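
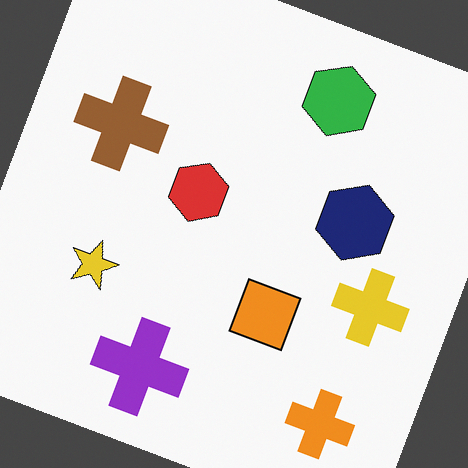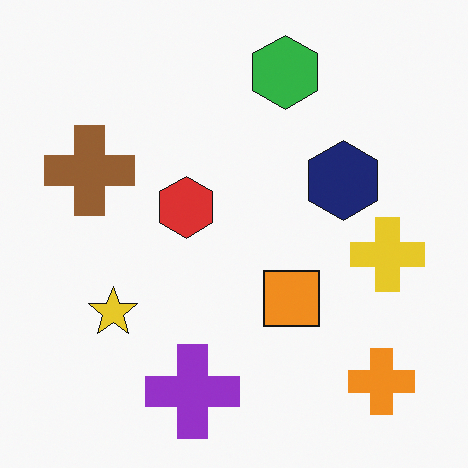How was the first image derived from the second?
It was rotated clockwise by a clearly visible amount.

Every shape is tilted by the same angle and the image corners show triangular fill wedges — a whole-image rotation by a non-right angle.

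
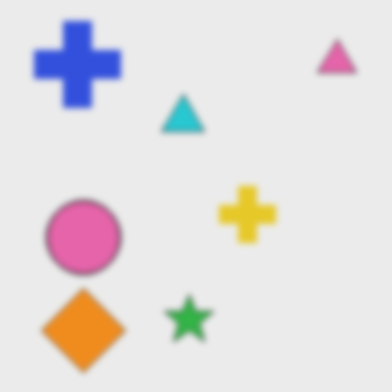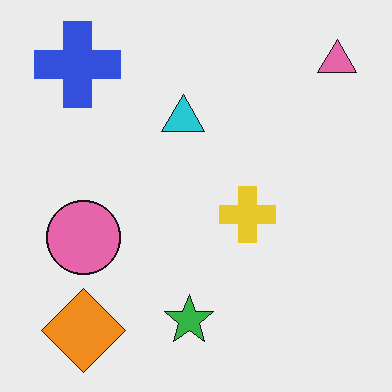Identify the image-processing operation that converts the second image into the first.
Noticeably gaussian-blurred.

Shape edges and outlines are uniformly softened across the whole image.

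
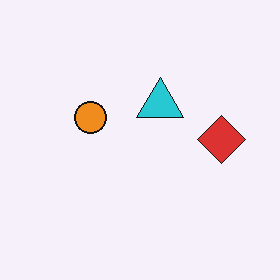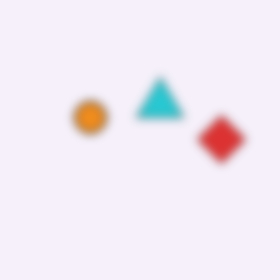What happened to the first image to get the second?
Noticeably gaussian-blurred.

Shape edges and outlines are uniformly softened across the whole image.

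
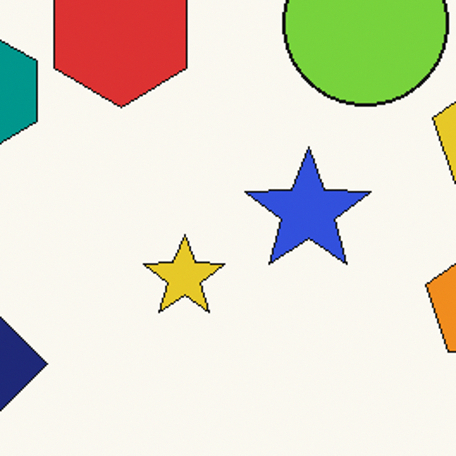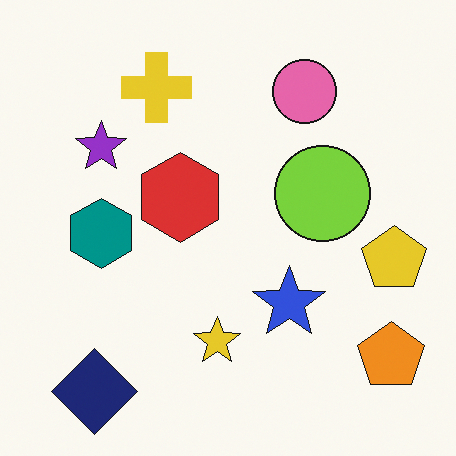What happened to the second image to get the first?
This is the original image cropped tightly and scaled back up.

The visible shapes are larger and the field of view is narrower; shapes near the original edges may be partly or wholly outside the frame — a crop-and-rescale.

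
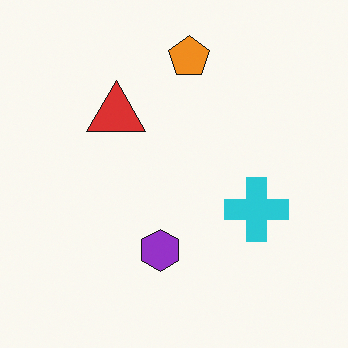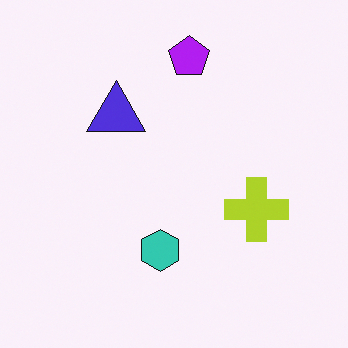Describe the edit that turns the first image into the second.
The image was hue-shifted through roughly half the color wheel.

Every shape's color has rotated by the same amount around the hue wheel — a uniform hue shift.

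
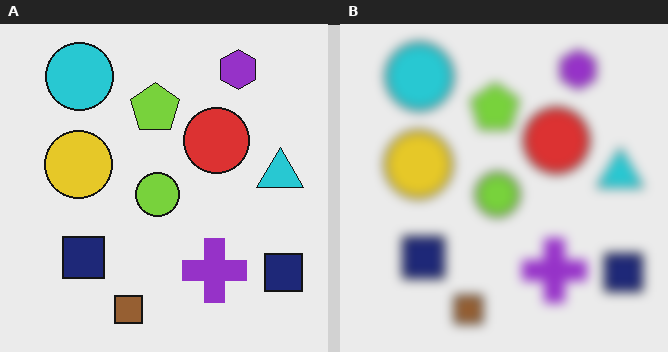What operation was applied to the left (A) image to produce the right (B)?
The image was strongly gaussian-blurred.

Shape edges and outlines are uniformly softened across the whole image.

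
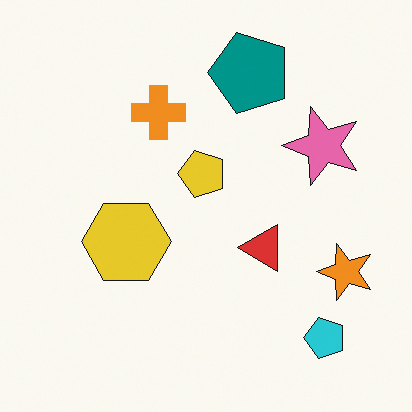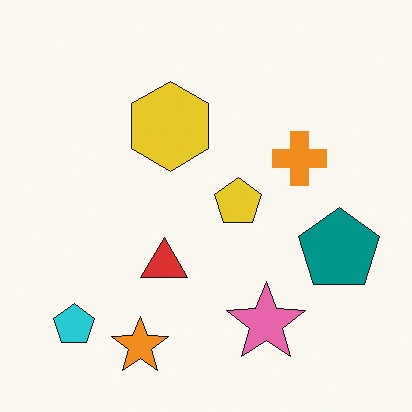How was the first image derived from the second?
This is the original image rotated 90° counter-clockwise.

The cyan pentagon sits in the bottom-left of the second image and the bottom-right of the first — consistent with a whole-image 90° counter-clockwise rotation.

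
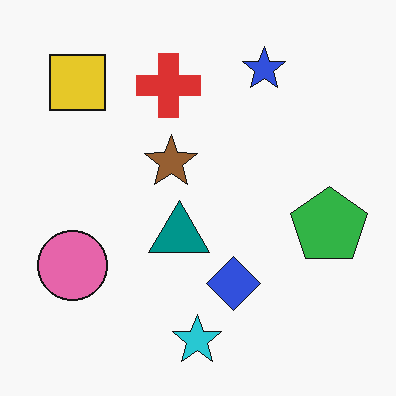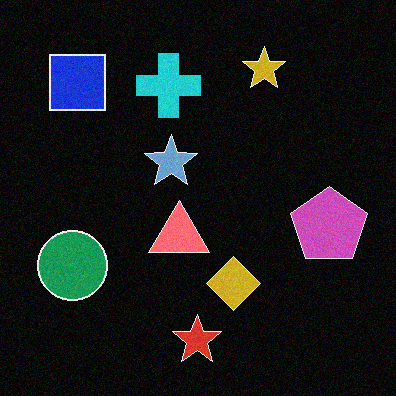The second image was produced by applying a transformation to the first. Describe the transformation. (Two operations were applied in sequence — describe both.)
It was color-inverted (negative), then degraded with a light layer of grain.

The light background has become dark and every shape's color is its complement — a photographic negative. Random speckle covers the whole image, including the flat background.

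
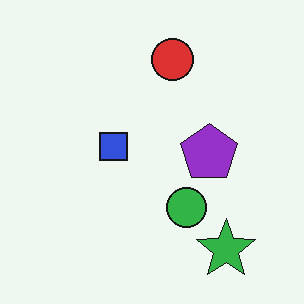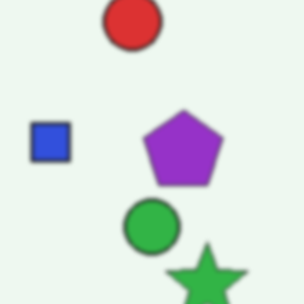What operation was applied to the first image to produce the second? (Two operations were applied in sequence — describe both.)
Lightly blurred, then cropped to a modestly smaller region and rescaled.

Shape edges and outlines are uniformly softened across the whole image. The visible shapes are larger and the field of view is narrower; shapes near the original edges may be partly or wholly outside the frame — a crop-and-rescale.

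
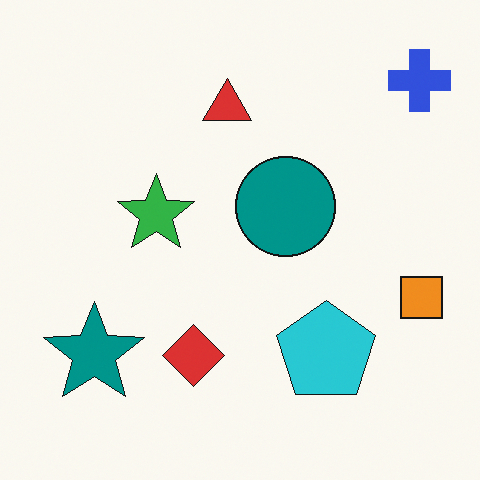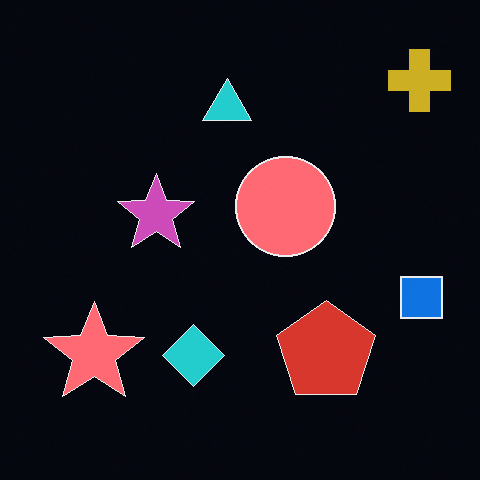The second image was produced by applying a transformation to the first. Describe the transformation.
The transformation is: color-inverted (negative).

The light background has become dark and every shape's color is its complement — a photographic negative.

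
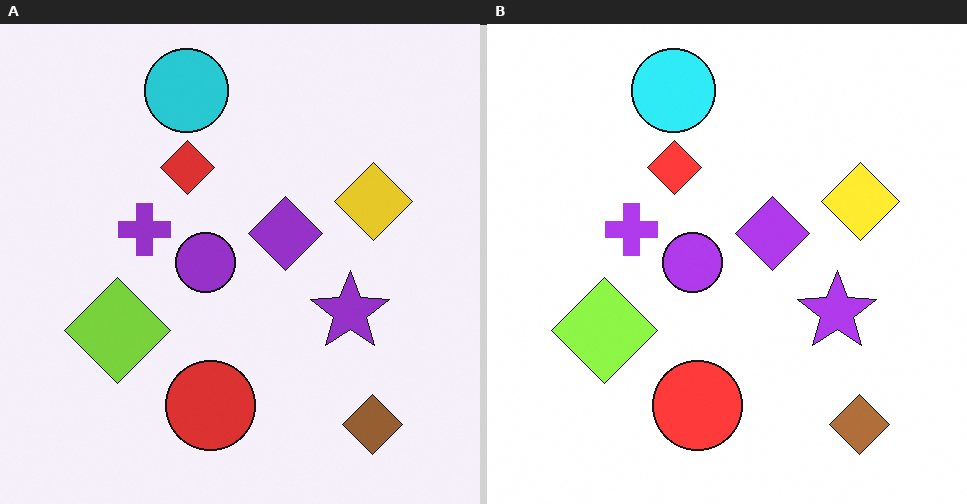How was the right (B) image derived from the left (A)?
This is the original image brightened a little.

Every pixel — background and shapes alike — is uniformly brightened.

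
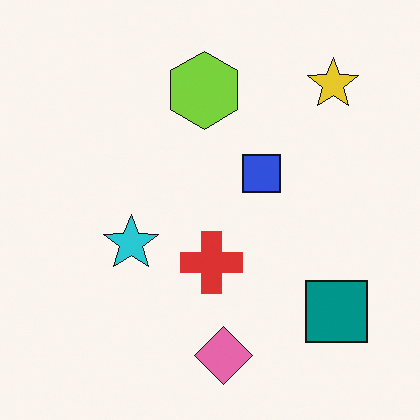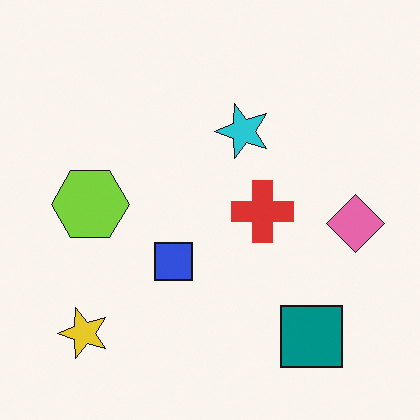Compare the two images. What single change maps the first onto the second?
Transposed (reflected across the top-left ↔ bottom-right diagonal).

Shapes have swapped their row and column positions — what was in the top-right is now in the bottom-left — a diagonal reflection.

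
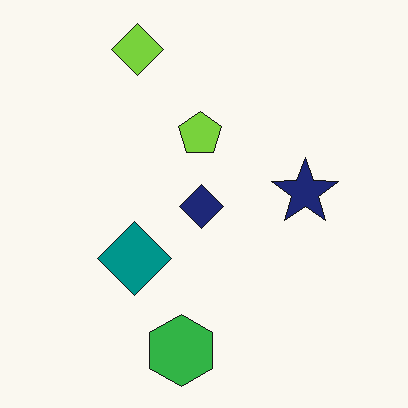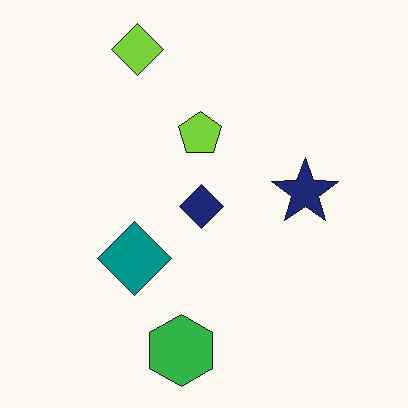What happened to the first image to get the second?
This is the original image JPEG-compressed with visible artifacts.

Blocky 8×8 compression artifacts appear around shape edges and the flat background shows ringing — characteristic JPEG degradation.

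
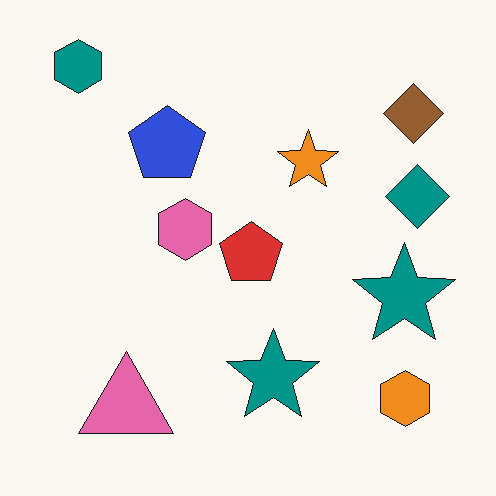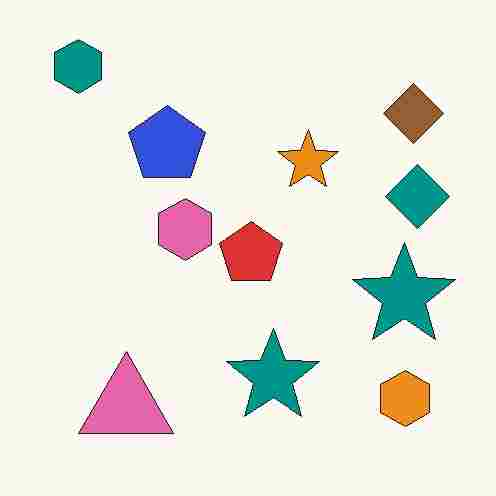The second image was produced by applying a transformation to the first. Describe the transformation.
The image was degraded with heavy JPEG compression.

Blocky 8×8 compression artifacts appear around shape edges and the flat background shows ringing — characteristic JPEG degradation.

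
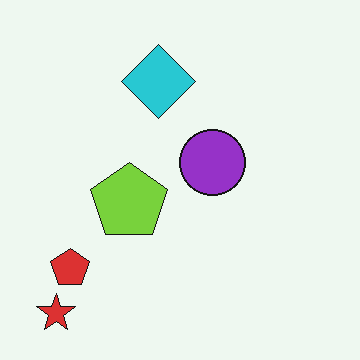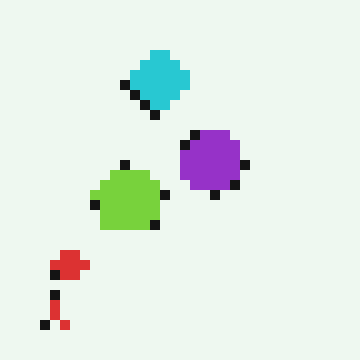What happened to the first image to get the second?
The second image is the first coarsely pixelated.

Shapes are reduced to large square blocks; fine edges and outlines are lost — a downscale-then-upscale (mosaic) effect.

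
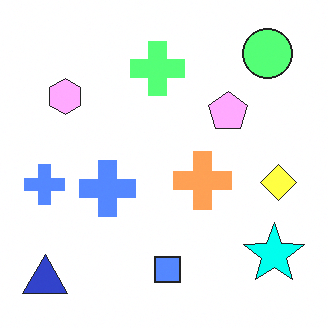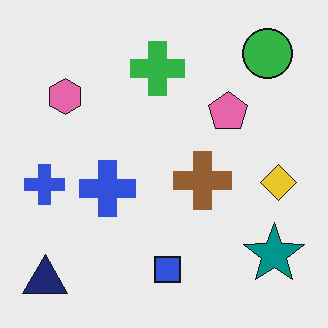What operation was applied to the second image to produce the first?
This is the original image substantially brightened.

Every pixel — background and shapes alike — is uniformly brightened.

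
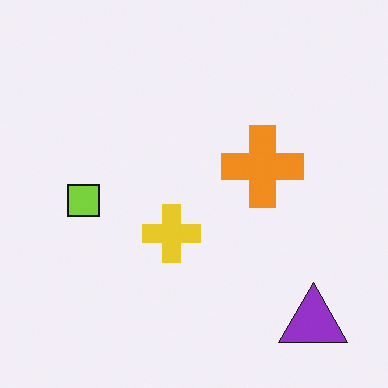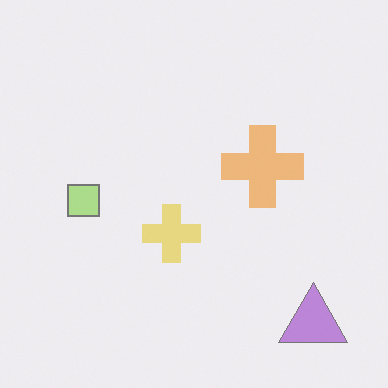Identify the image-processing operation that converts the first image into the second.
Given much lower contrast.

Tones are pushed toward mid-grey across the whole image — a global contrast change.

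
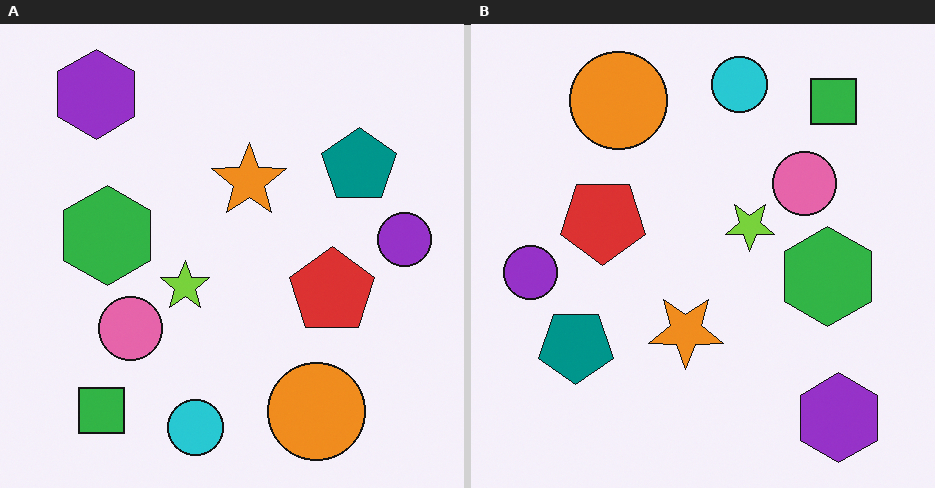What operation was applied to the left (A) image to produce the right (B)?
The image was rotated 180°.

The purple hexagon sits in the top-left of the left (A) image and the bottom-right of the right (B) — consistent with a whole-image 180° rotation.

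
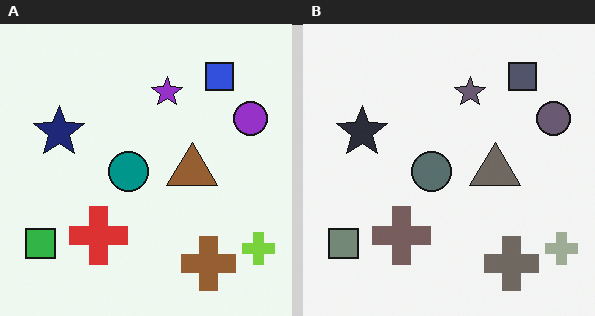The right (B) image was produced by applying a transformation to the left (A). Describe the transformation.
Heavily desaturated.

All colors are more muted and greyish — a global saturation change.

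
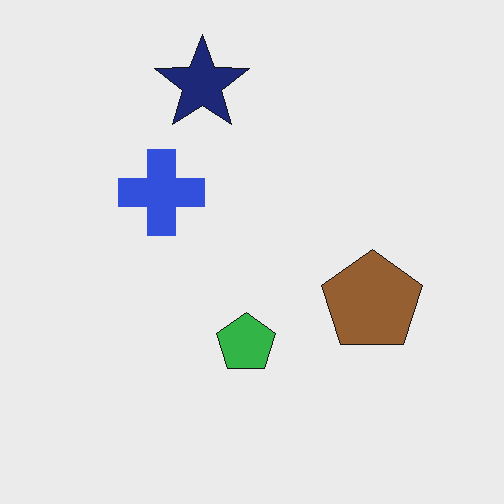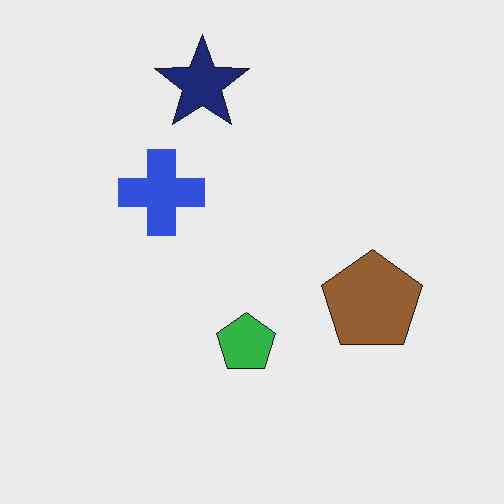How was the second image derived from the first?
Given moderate JPEG compression.

Blocky 8×8 compression artifacts appear around shape edges and the flat background shows ringing — characteristic JPEG degradation.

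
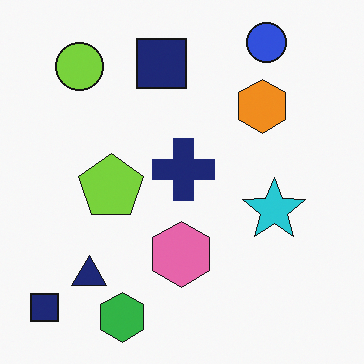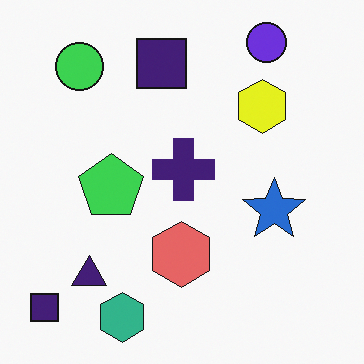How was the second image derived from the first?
The second image is the first hue-shifted slightly.

Every shape's color has rotated by the same amount around the hue wheel — a uniform hue shift.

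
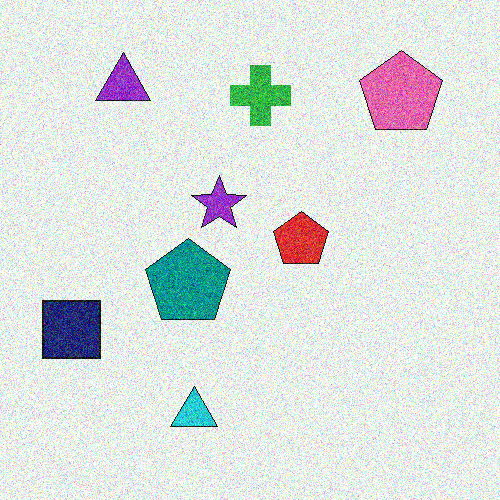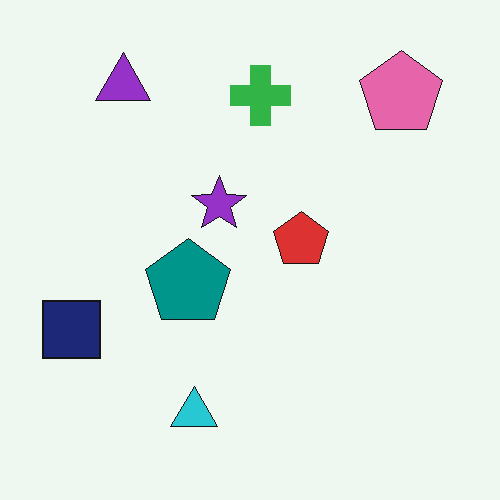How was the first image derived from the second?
It was degraded with heavy additive noise.

Random speckle covers the whole image, including the flat background.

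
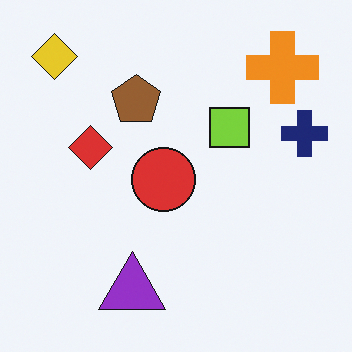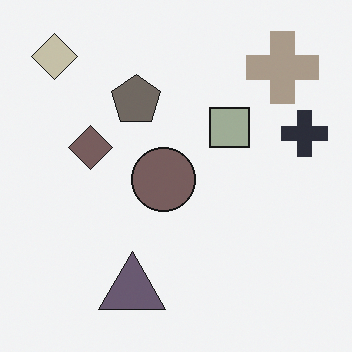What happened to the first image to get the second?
The transformation is: heavily desaturated.

All colors are more muted and greyish — a global saturation change.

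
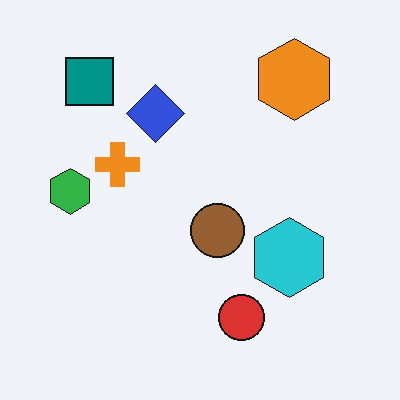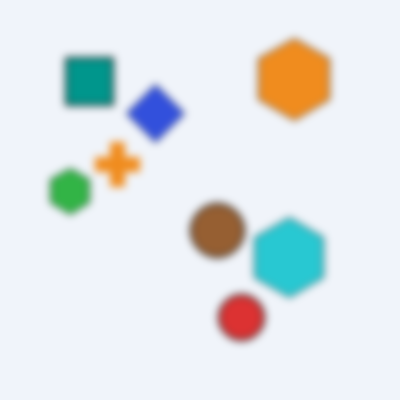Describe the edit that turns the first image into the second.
The image was noticeably gaussian-blurred.

Shape edges and outlines are uniformly softened across the whole image.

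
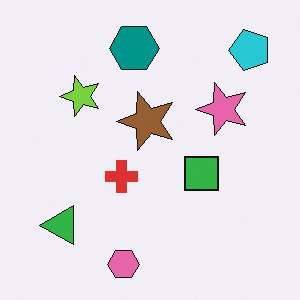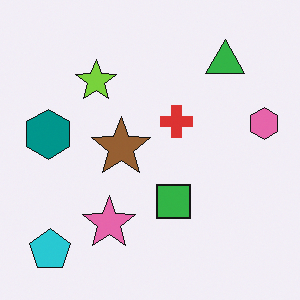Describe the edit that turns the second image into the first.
It was transposed (reflected across the top-left ↔ bottom-right diagonal).

Shapes have swapped their row and column positions — what was in the top-right is now in the bottom-left — a diagonal reflection.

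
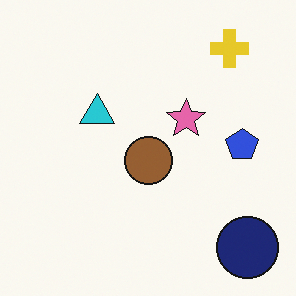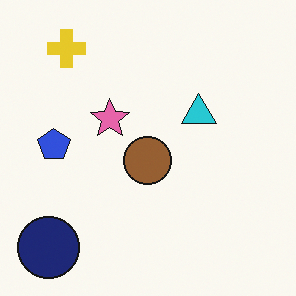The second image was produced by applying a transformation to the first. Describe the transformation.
It was flipped horizontally (left ↔ right).

The navy circle is in the bottom-right of the first image and the bottom-left of the second — shapes on opposite sides of the vertical midline have swapped in a mirror flip.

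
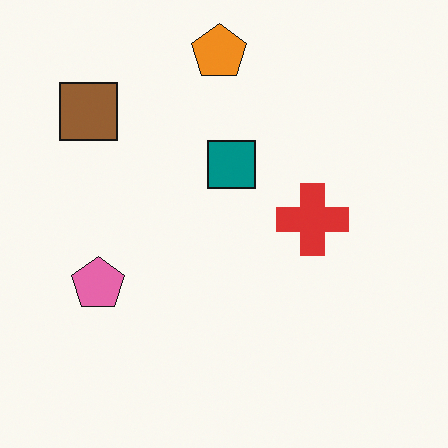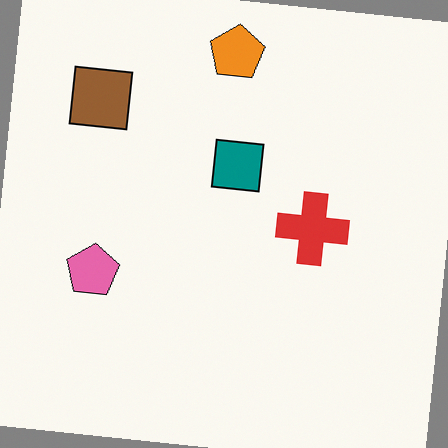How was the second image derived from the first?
The transformation is: rotated clockwise by a few degrees.

Every shape is tilted by the same angle and the image corners show triangular fill wedges — a whole-image rotation by a non-right angle.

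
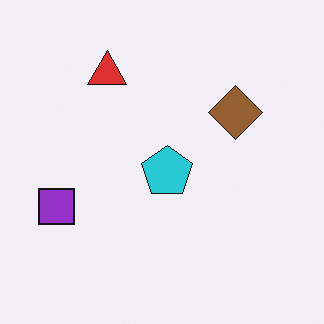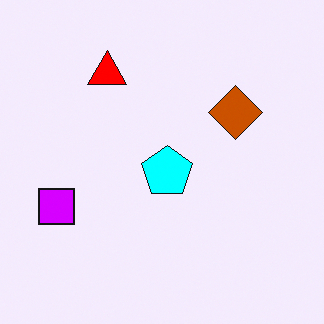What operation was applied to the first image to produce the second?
The transformation is: made much more vivid (saturation change).

All colors are more vivid — a global saturation change.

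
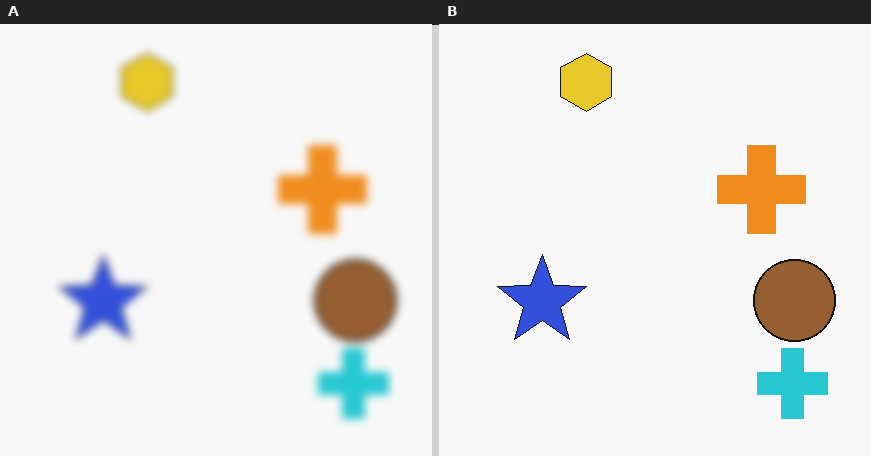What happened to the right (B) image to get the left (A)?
It was noticeably gaussian-blurred.

Shape edges and outlines are uniformly softened across the whole image.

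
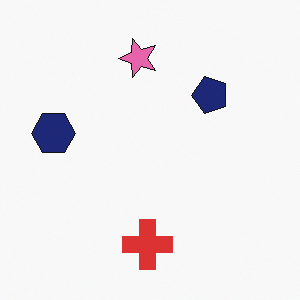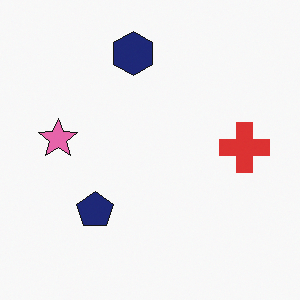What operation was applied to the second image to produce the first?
This is the original image transposed (reflected across the top-left ↔ bottom-right diagonal).

Shapes have swapped their row and column positions — what was in the top-right is now in the bottom-left — a diagonal reflection.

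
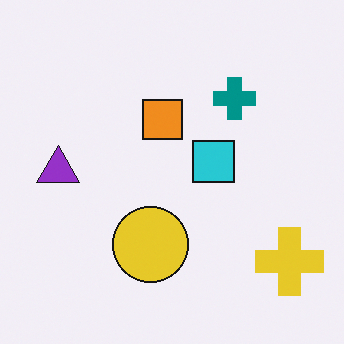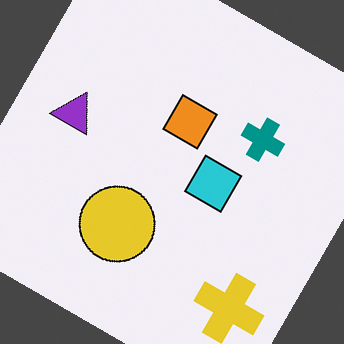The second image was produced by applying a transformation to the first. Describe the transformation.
The second image is the first rotated clockwise by a large amount — several tens of degrees.

Every shape is tilted by the same angle and the image corners show triangular fill wedges — a whole-image rotation by a non-right angle.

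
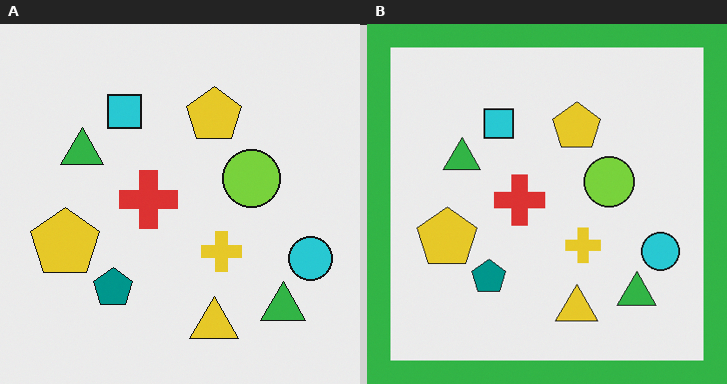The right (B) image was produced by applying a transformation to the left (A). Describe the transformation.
This is the original image framed with a green border.

A solid green frame runs around the edge of the right (B) image, with the content slightly shrunk inside it.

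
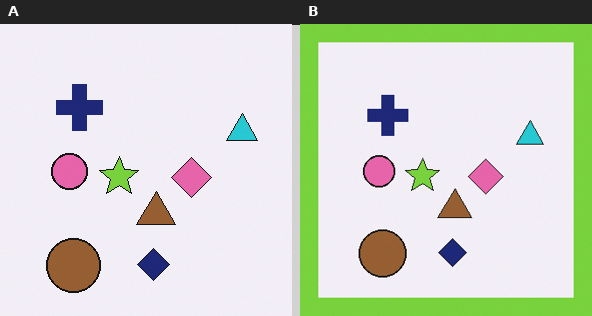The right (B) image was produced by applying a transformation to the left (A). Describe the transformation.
The transformation is: framed with a lime border.

A solid lime frame runs around the edge of the right (B) image, with the content slightly shrunk inside it.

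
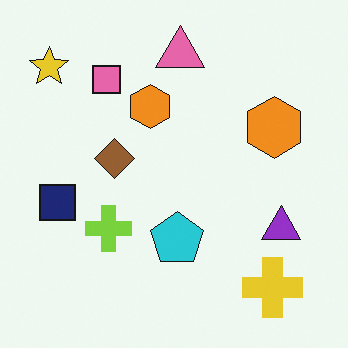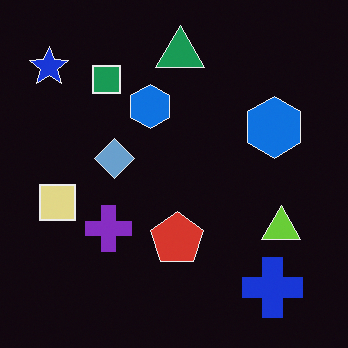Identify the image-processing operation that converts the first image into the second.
The transformation is: color-inverted (negative).

The light background has become dark and every shape's color is its complement — a photographic negative.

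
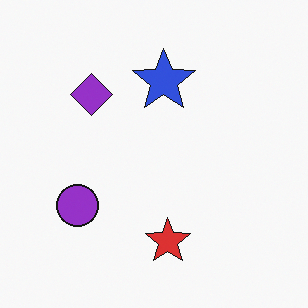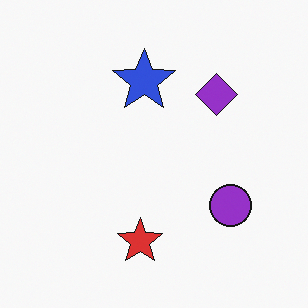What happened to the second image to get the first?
The transformation is: flipped horizontally (left ↔ right).

The purple circle is in the right of the second image and the left of the first — shapes on opposite sides of the vertical midline have swapped in a mirror flip.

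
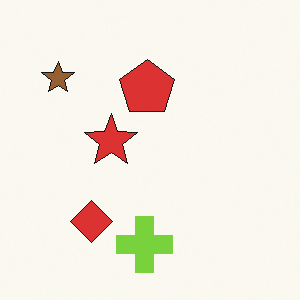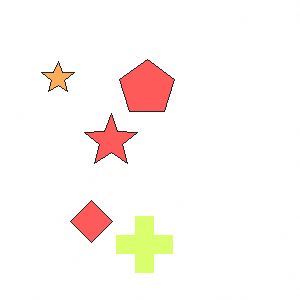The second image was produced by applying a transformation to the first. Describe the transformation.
The transformation is: noticeably brightened.

Every pixel — background and shapes alike — is uniformly brightened.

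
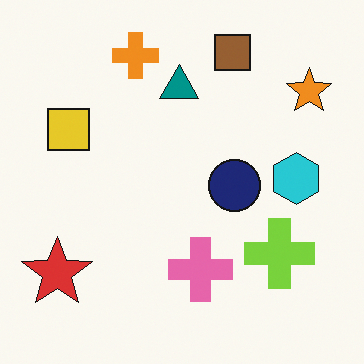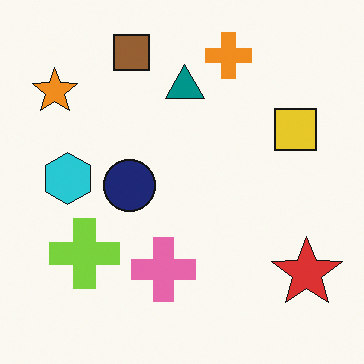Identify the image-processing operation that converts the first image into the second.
The transformation is: flipped horizontally (left ↔ right).

The orange star is in the top-right of the first image and the top-left of the second — shapes on opposite sides of the vertical midline have swapped in a mirror flip.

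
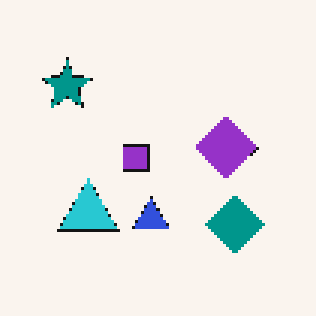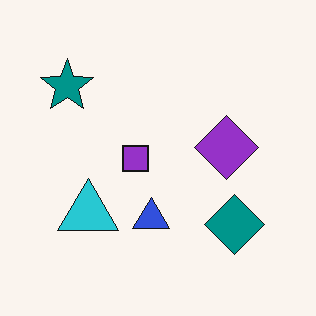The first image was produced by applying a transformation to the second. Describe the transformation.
The first image is the second mildly pixelated.

Shapes are reduced to large square blocks; fine edges and outlines are lost — a downscale-then-upscale (mosaic) effect.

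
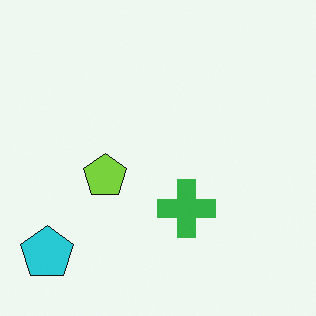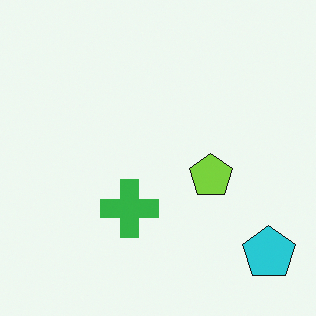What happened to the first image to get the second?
The image was flipped horizontally (left ↔ right).

The cyan pentagon is in the bottom-left of the first image and the bottom-right of the second — shapes on opposite sides of the vertical midline have swapped in a mirror flip.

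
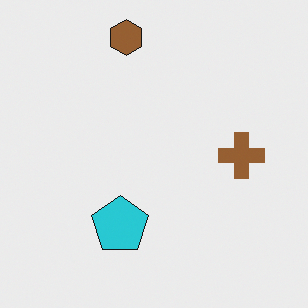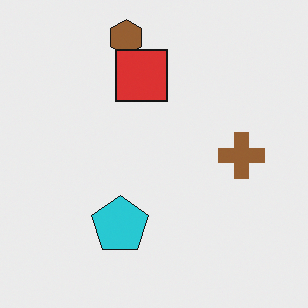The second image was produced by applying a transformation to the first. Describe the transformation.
This is the original image overlaid with an additional red square.

A red square appears in the second image that is absent from the first.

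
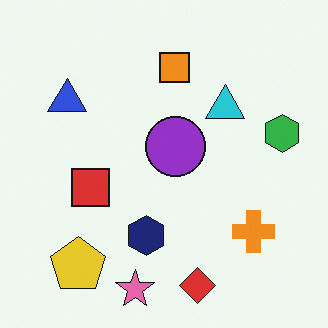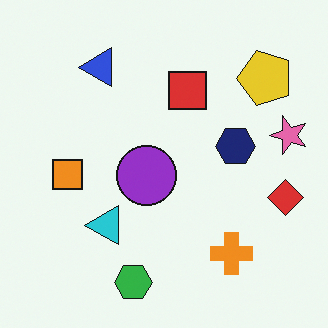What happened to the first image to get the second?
This is the original image transposed (reflected across the top-left ↔ bottom-right diagonal).

Shapes have swapped their row and column positions — what was in the top-right is now in the bottom-left — a diagonal reflection.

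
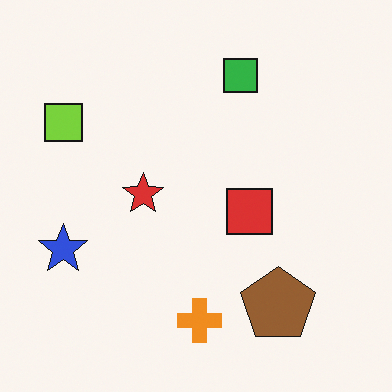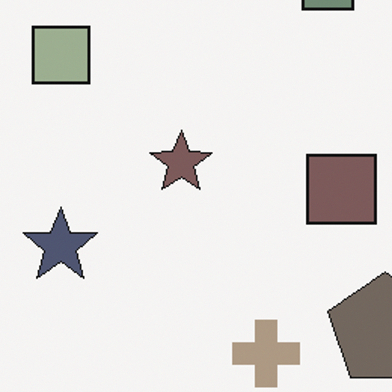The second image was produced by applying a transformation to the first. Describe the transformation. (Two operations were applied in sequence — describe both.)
The second image is the first cropped to a modestly smaller region and rescaled, then made much more muted (saturation change).

The visible shapes are larger and the field of view is narrower; shapes near the original edges may be partly or wholly outside the frame — a crop-and-rescale. All colors are more muted and greyish — a global saturation change.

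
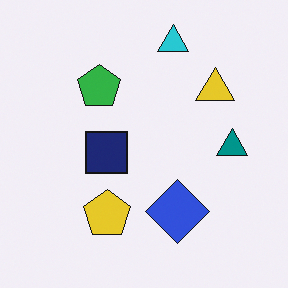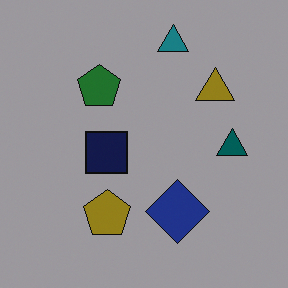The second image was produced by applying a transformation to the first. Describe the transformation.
It was noticeably darkened.

Every pixel — background and shapes alike — is uniformly darkened.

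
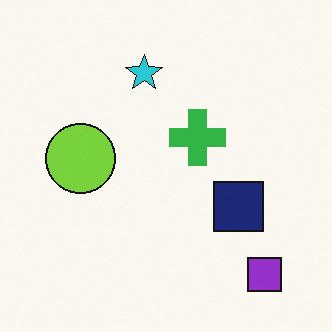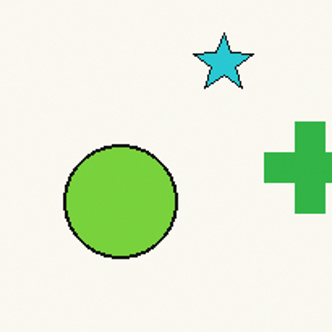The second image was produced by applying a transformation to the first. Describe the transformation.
The second image is the first cropped to a noticeably smaller region and rescaled.

The visible shapes are larger and the field of view is narrower; shapes near the original edges may be partly or wholly outside the frame — a crop-and-rescale.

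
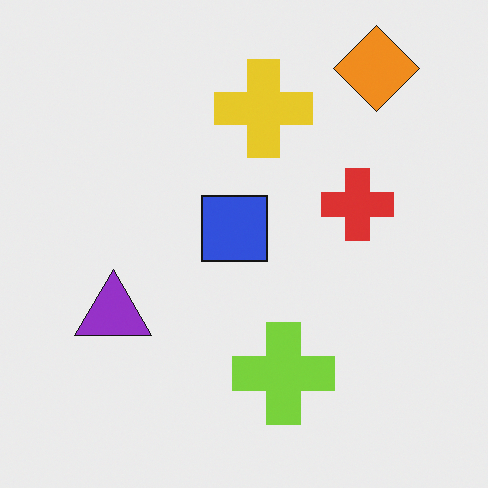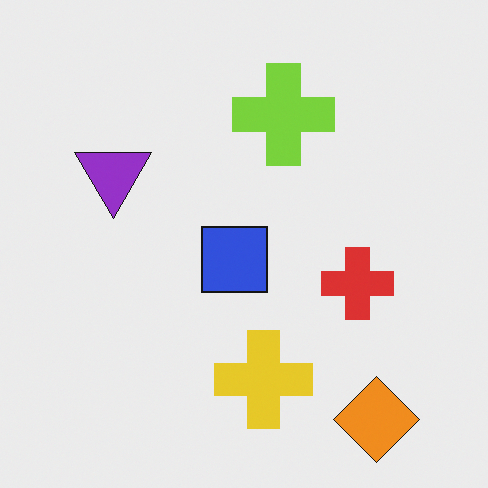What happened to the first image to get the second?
The second image is the first flipped vertically (top ↔ bottom).

The orange diamond is in the top-right of the first image and the bottom-right of the second — shapes on opposite sides of the horizontal midline have swapped in a mirror flip.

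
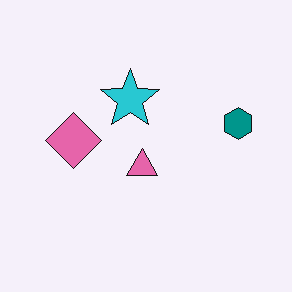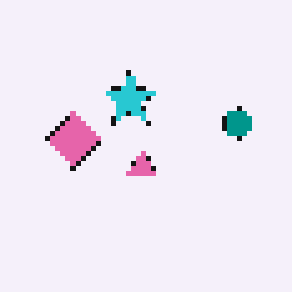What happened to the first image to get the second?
This is the original image mildly pixelated.

Shapes are reduced to large square blocks; fine edges and outlines are lost — a downscale-then-upscale (mosaic) effect.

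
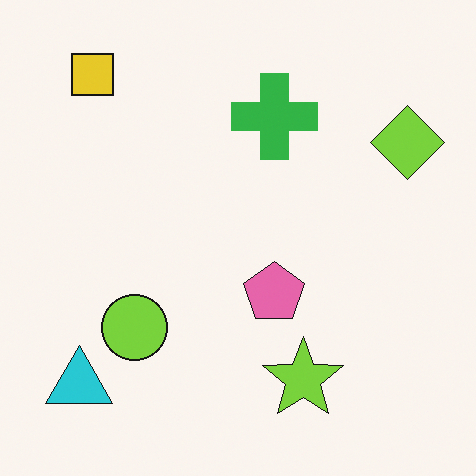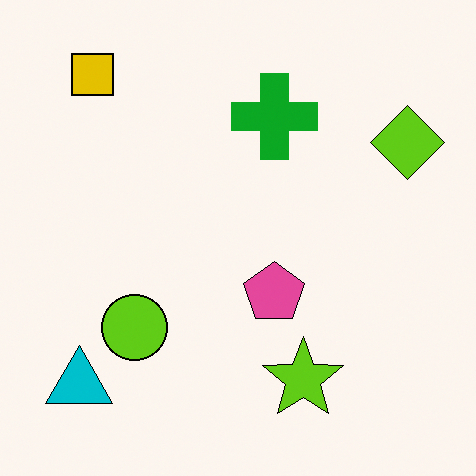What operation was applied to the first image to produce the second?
This is the original image given slightly increased contrast.

Tones are pushed away from mid-grey across the whole image — a global contrast change.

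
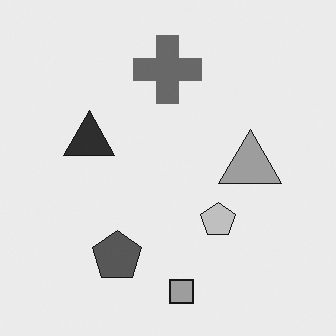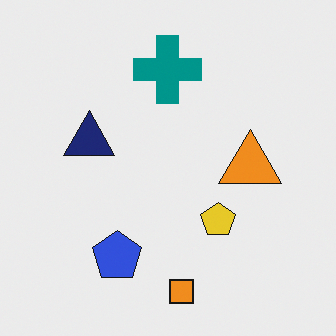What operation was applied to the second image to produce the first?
Converted to grayscale.

All color is removed — every shape is now a shade of grey.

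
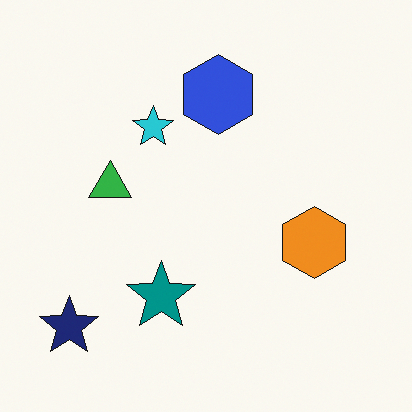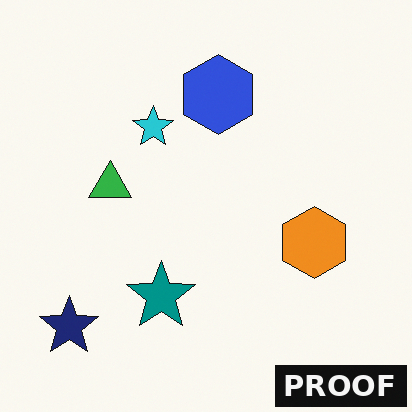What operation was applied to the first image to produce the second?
It was watermarked with the text "PROOF" in the lower-right corner.

A dark label reading "PROOF" appears in the lower-right corner.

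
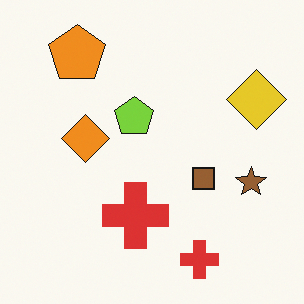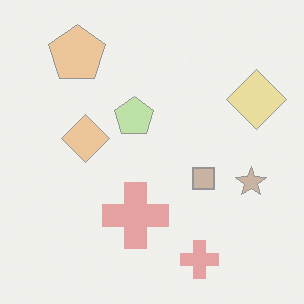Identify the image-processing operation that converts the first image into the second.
Washed out (contrast reduced).

Tones are pushed toward mid-grey across the whole image — a global contrast change.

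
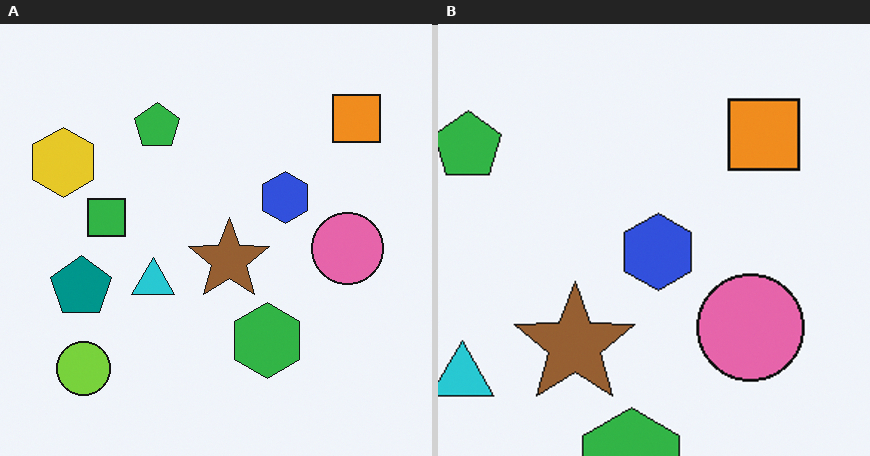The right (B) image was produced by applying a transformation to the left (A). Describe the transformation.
It was cropped to a modestly smaller region and rescaled.

The visible shapes are larger and the field of view is narrower; shapes near the original edges may be partly or wholly outside the frame — a crop-and-rescale.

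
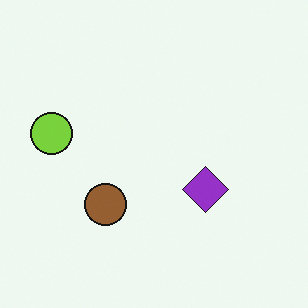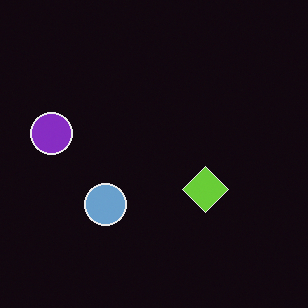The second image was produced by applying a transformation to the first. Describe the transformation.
It was color-inverted (negative).

The light background has become dark and every shape's color is its complement — a photographic negative.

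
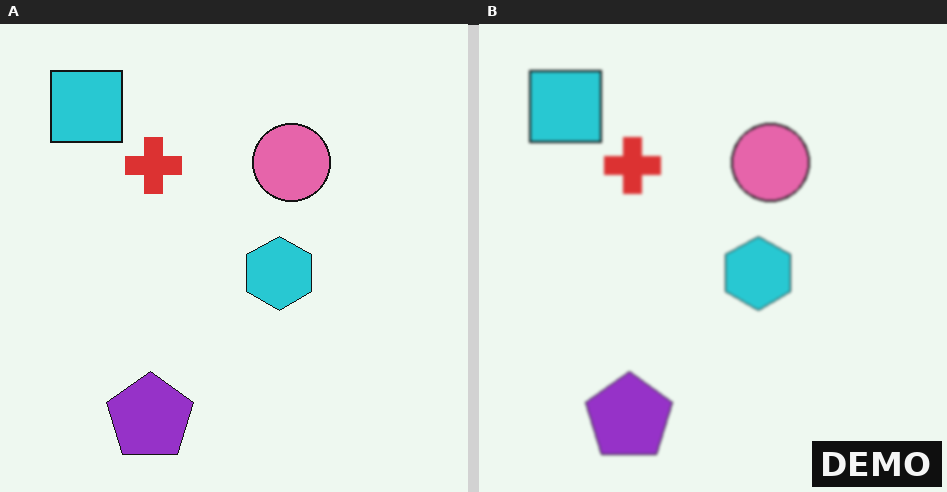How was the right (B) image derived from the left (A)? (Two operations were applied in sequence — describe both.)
This is the original image given a subtle gaussian blur, then watermarked with the text "DEMO" in the lower-right corner.

Shape edges and outlines are uniformly softened across the whole image. A dark label reading "DEMO" appears in the lower-right corner.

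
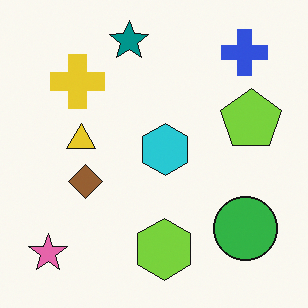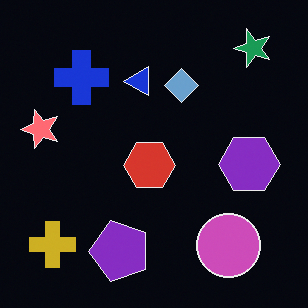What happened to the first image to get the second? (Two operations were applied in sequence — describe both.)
It was color-inverted (negative), then transposed (reflected across the top-left ↔ bottom-right diagonal).

The light background has become dark and every shape's color is its complement — a photographic negative. Shapes have swapped their row and column positions — what was in the top-right is now in the bottom-left — a diagonal reflection.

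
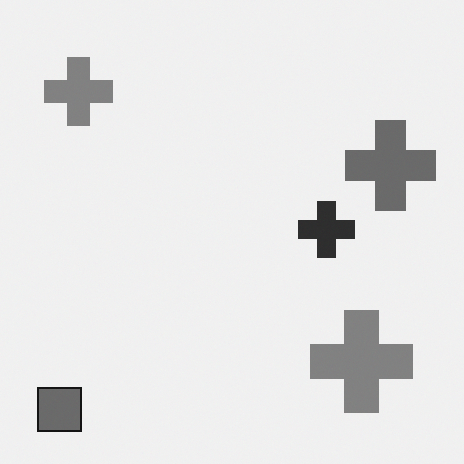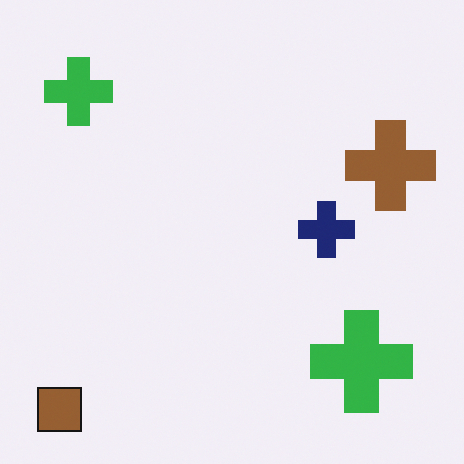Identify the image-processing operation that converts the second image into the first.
This is the original image converted to grayscale.

All color is removed — every shape is now a shade of grey.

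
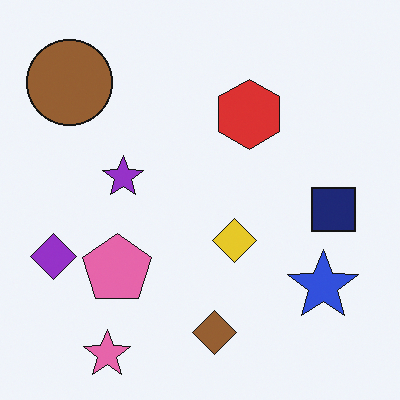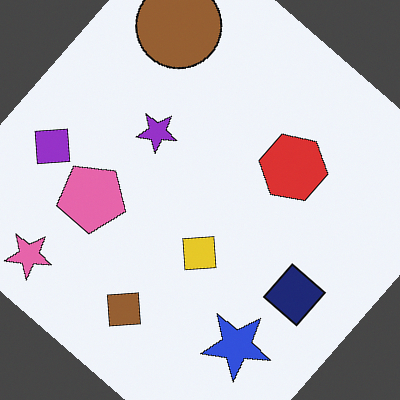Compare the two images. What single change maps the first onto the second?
It was rotated clockwise by a large amount — several tens of degrees.

Every shape is tilted by the same angle and the image corners show triangular fill wedges — a whole-image rotation by a non-right angle.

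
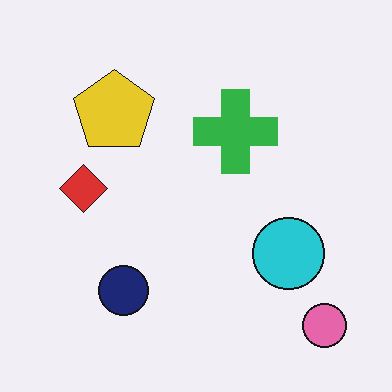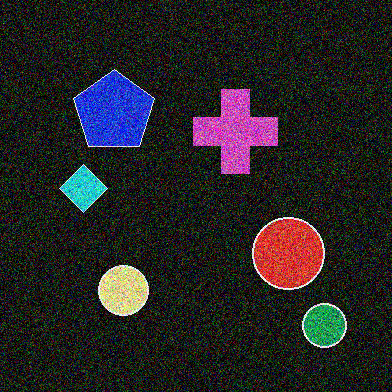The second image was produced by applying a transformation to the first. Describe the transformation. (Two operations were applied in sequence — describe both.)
The second image is the first color-inverted (negative), then degraded with strong gaussian noise.

The light background has become dark and every shape's color is its complement — a photographic negative. Random speckle covers the whole image, including the flat background.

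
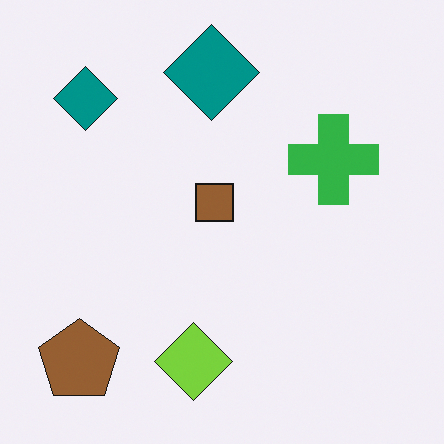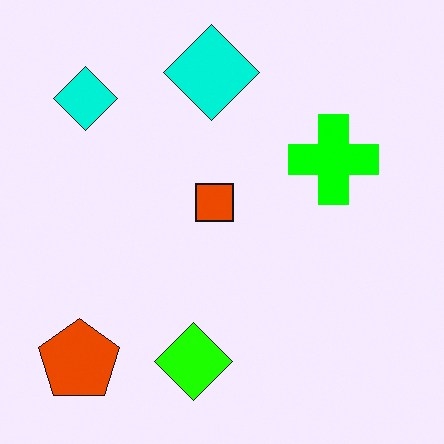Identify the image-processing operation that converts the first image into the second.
The transformation is: heavily oversaturated.

All colors are more vivid — a global saturation change.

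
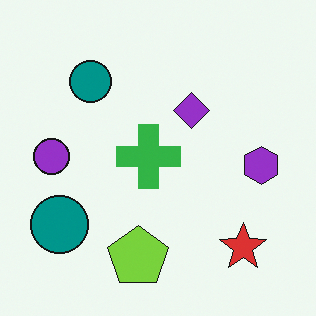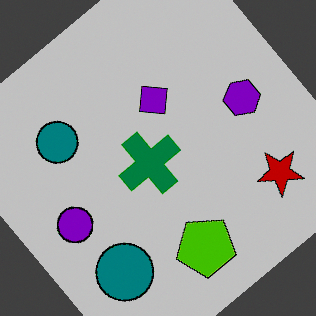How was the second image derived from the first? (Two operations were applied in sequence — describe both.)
This is the original image rotated counter-clockwise by a large amount — several tens of degrees, then aggressively posterized.

Every shape is tilted by the same angle and the image corners show triangular fill wedges — a whole-image rotation by a non-right angle. Each flat color has snapped to a coarser quantized level — most visibly, the near-white background has dropped to a flat grey.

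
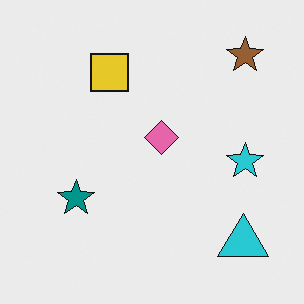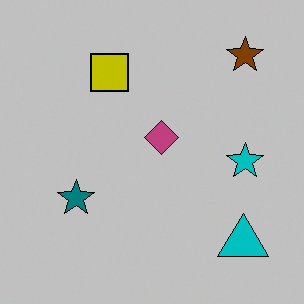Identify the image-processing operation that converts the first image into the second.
The second image is the first heavily posterized to just a handful of flat colors.

Each flat color has snapped to a coarser quantized level — most visibly, the near-white background has dropped to a flat grey.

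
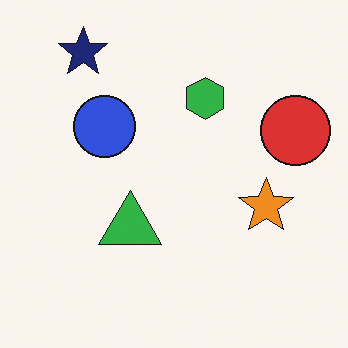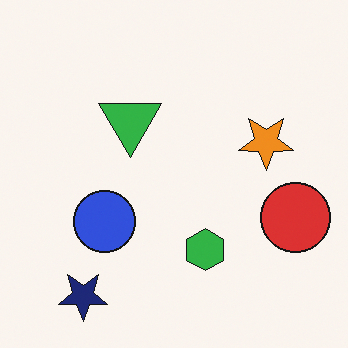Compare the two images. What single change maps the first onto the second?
It was flipped vertically (top ↔ bottom).

The navy star is in the top-left of the first image and the bottom-left of the second — shapes on opposite sides of the horizontal midline have swapped in a mirror flip.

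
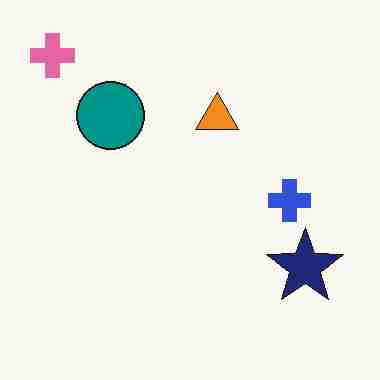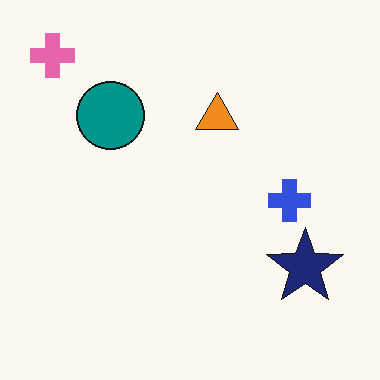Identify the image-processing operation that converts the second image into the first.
The image was degraded with heavy JPEG compression.

Blocky 8×8 compression artifacts appear around shape edges and the flat background shows ringing — characteristic JPEG degradation.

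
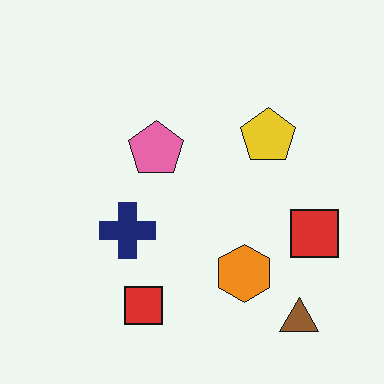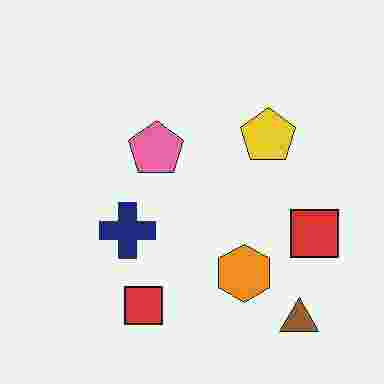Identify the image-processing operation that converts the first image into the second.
Heavily JPEG-compressed with obvious blocking artifacts.

Blocky 8×8 compression artifacts appear around shape edges and the flat background shows ringing — characteristic JPEG degradation.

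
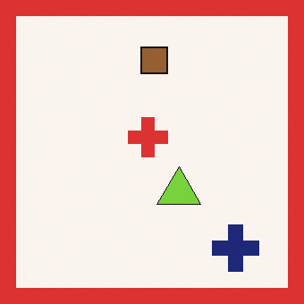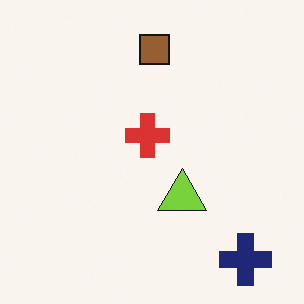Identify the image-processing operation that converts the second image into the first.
It was framed with a red border.

A solid red frame runs around the edge of the first image, with the content slightly shrunk inside it.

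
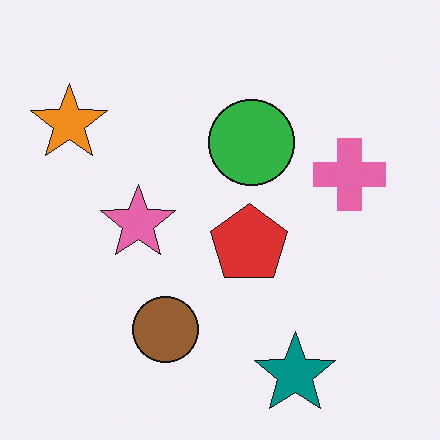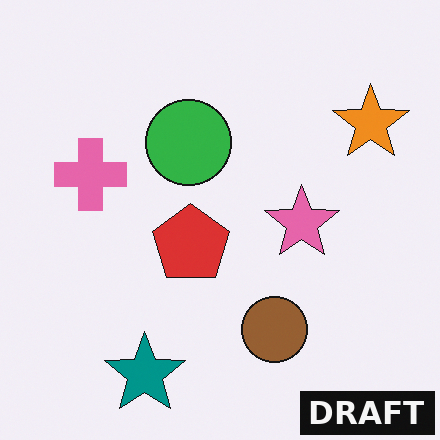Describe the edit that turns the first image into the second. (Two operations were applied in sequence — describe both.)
The second image is the first flipped horizontally (left ↔ right), then watermarked with the text "DRAFT" in the lower-right corner.

The orange star is in the top-left of the first image and the top-right of the second — shapes on opposite sides of the vertical midline have swapped in a mirror flip. A dark label reading "DRAFT" appears in the lower-right corner.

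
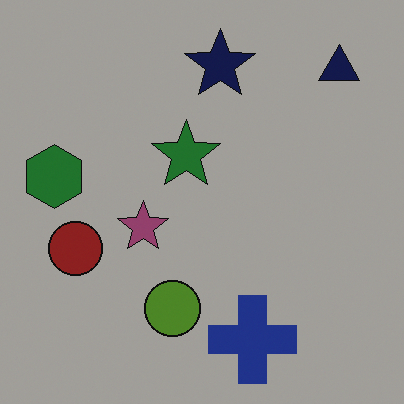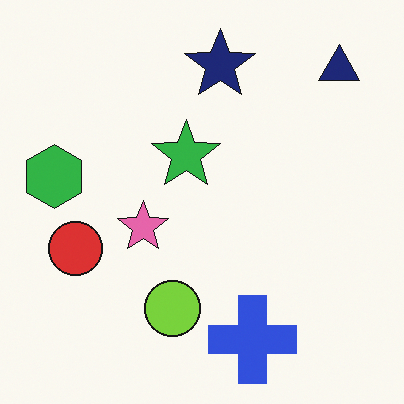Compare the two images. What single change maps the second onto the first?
The first image is the second noticeably darkened.

Every pixel — background and shapes alike — is uniformly darkened.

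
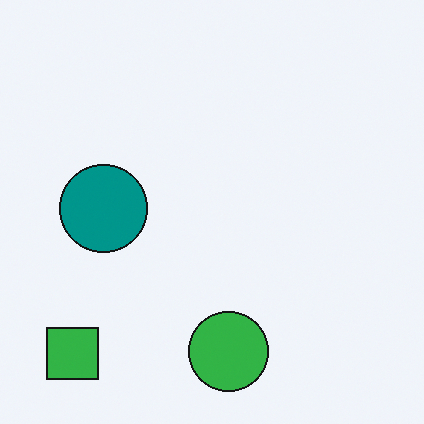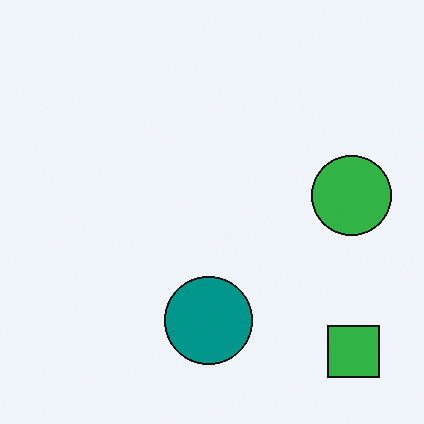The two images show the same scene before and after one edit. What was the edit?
This is the original image rotated 90° counter-clockwise.

The green square sits in the bottom-left of the first image and the bottom-right of the second — consistent with a whole-image 90° counter-clockwise rotation.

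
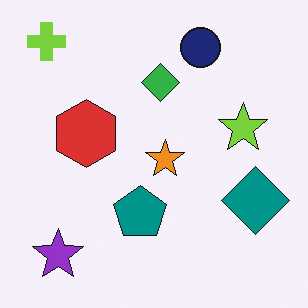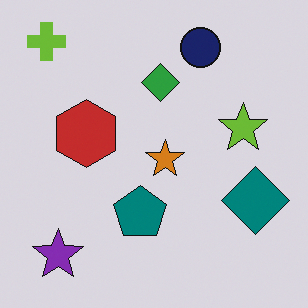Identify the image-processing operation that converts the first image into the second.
It was slightly darkened.

Every pixel — background and shapes alike — is uniformly darkened.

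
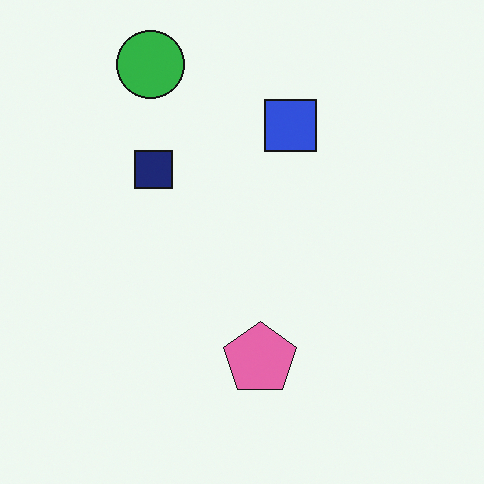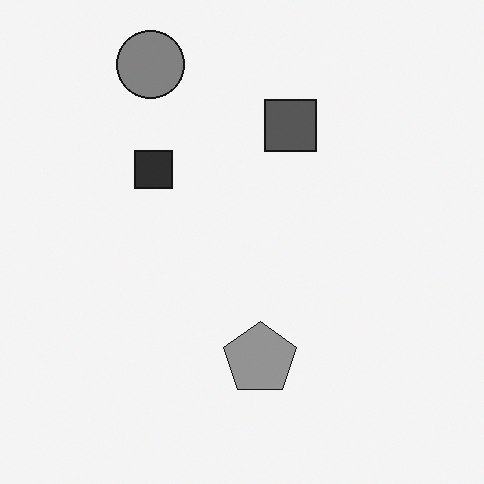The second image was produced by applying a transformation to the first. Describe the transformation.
It was converted to grayscale.

All color is removed — every shape is now a shade of grey.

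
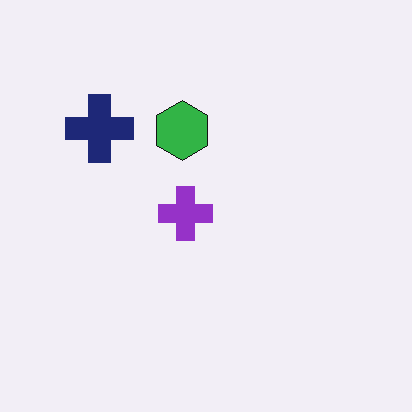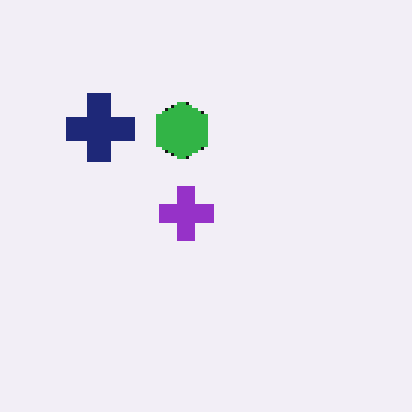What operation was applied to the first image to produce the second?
It was mildly pixelated.

Shapes are reduced to large square blocks; fine edges and outlines are lost — a downscale-then-upscale (mosaic) effect.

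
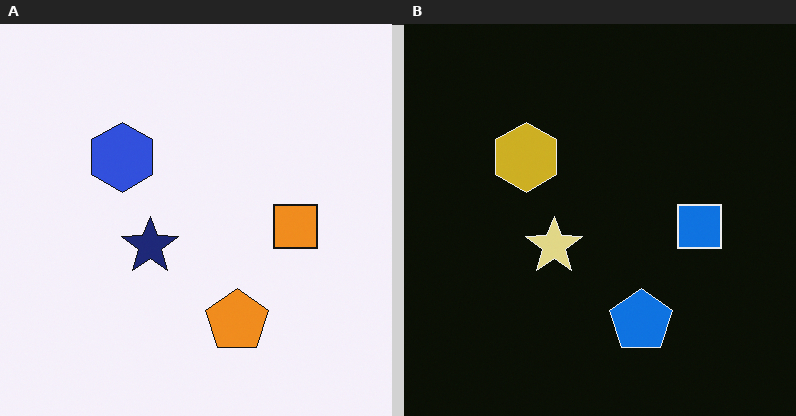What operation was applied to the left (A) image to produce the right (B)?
This is the original image color-inverted (negative).

The light background has become dark and every shape's color is its complement — a photographic negative.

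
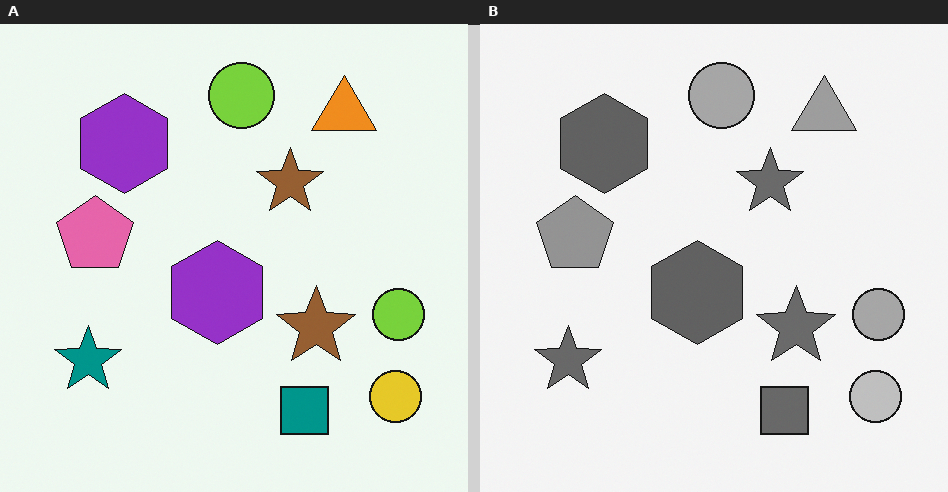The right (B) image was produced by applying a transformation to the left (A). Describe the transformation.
It was converted to grayscale.

All color is removed — every shape is now a shade of grey.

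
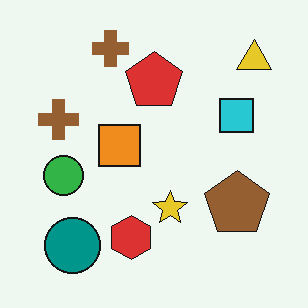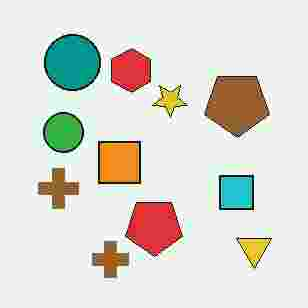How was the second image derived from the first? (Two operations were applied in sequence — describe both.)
The image was degraded with heavy JPEG compression, then flipped vertically (top ↔ bottom).

Blocky 8×8 compression artifacts appear around shape edges and the flat background shows ringing — characteristic JPEG degradation. The yellow triangle is in the top-right of the first image and the bottom-right of the second — shapes on opposite sides of the horizontal midline have swapped in a mirror flip.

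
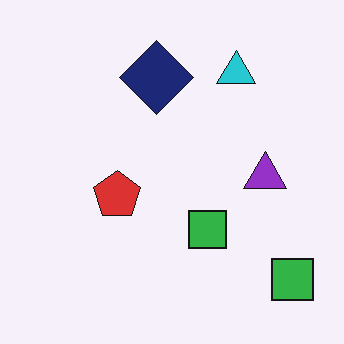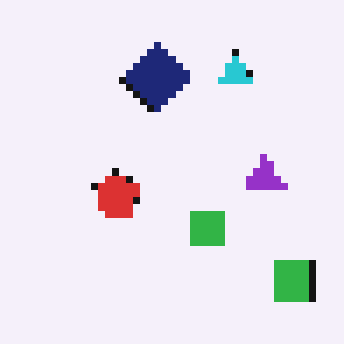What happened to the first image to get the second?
Moderately pixelated.

Shapes are reduced to large square blocks; fine edges and outlines are lost — a downscale-then-upscale (mosaic) effect.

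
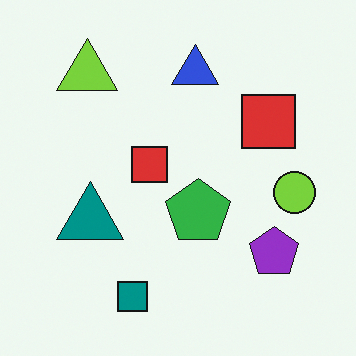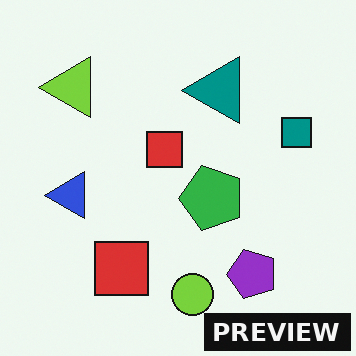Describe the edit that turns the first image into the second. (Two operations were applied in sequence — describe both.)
The image was transposed (reflected across the top-left ↔ bottom-right diagonal), then watermarked with the text "PREVIEW" in the lower-right corner.

Shapes have swapped their row and column positions — what was in the top-right is now in the bottom-left — a diagonal reflection. A dark label reading "PREVIEW" appears in the lower-right corner.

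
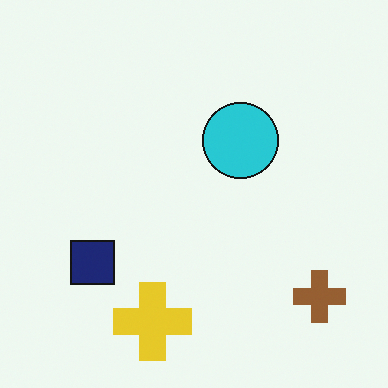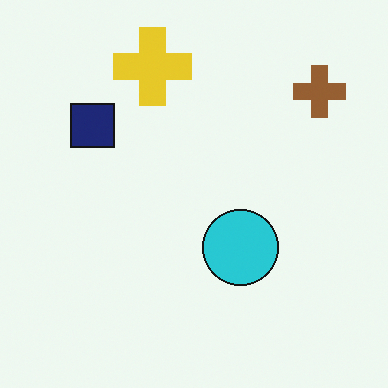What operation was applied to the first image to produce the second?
The image was flipped vertically (top ↔ bottom).

The yellow cross is in the bottom of the first image and the top of the second — shapes on opposite sides of the horizontal midline have swapped in a mirror flip.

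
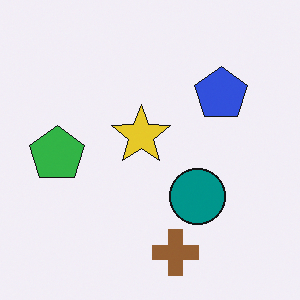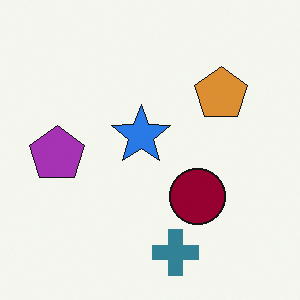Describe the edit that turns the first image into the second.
This is the original image hue-shifted by a large amount.

Every shape's color has rotated by the same amount around the hue wheel — a uniform hue shift.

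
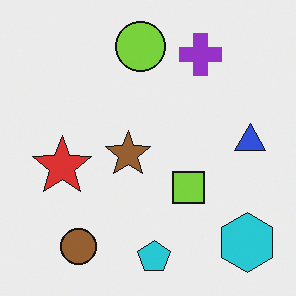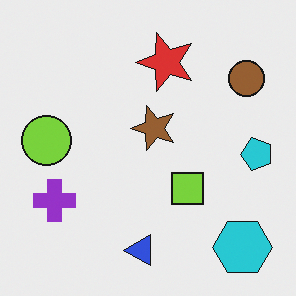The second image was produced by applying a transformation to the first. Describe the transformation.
The second image is the first transposed (reflected across the top-left ↔ bottom-right diagonal).

Shapes have swapped their row and column positions — what was in the top-right is now in the bottom-left — a diagonal reflection.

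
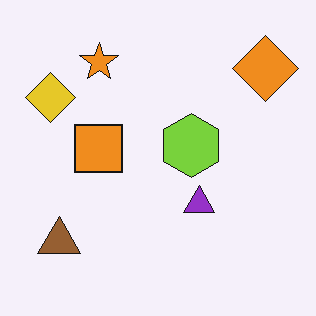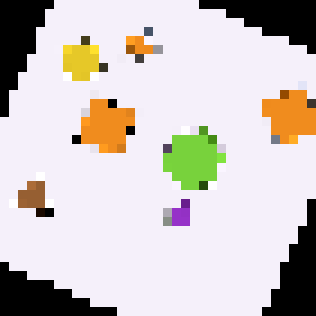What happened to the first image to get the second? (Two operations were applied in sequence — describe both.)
This is the original image rotated clockwise by a clearly visible amount, then heavily pixelated into large blocks.

Every shape is tilted by the same angle and the image corners show triangular fill wedges — a whole-image rotation by a non-right angle. Shapes are reduced to large square blocks; fine edges and outlines are lost — a downscale-then-upscale (mosaic) effect.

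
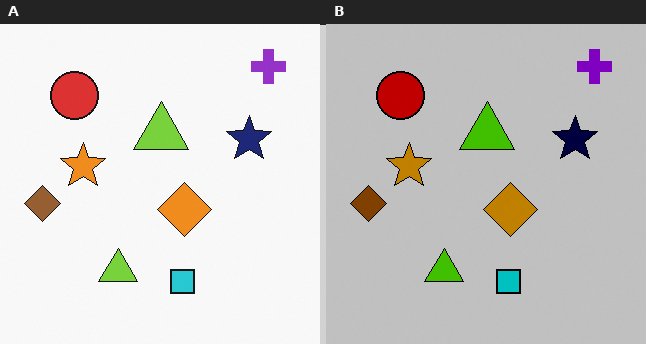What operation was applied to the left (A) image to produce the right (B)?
It was heavily posterized to just a handful of flat colors.

Each flat color has snapped to a coarser quantized level — most visibly, the near-white background has dropped to a flat grey.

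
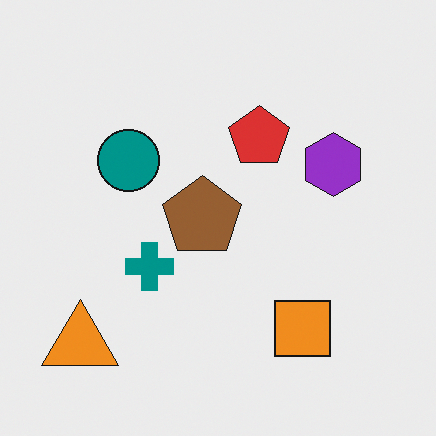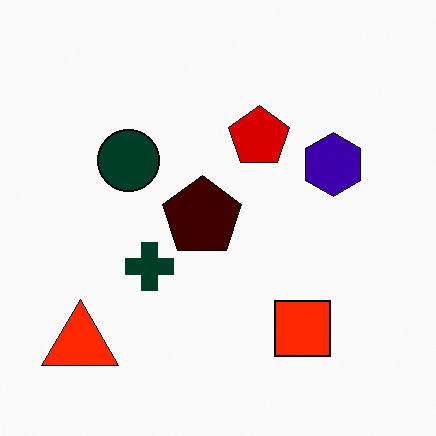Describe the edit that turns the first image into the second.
The transformation is: boosted in contrast.

Tones are pushed away from mid-grey across the whole image — a global contrast change.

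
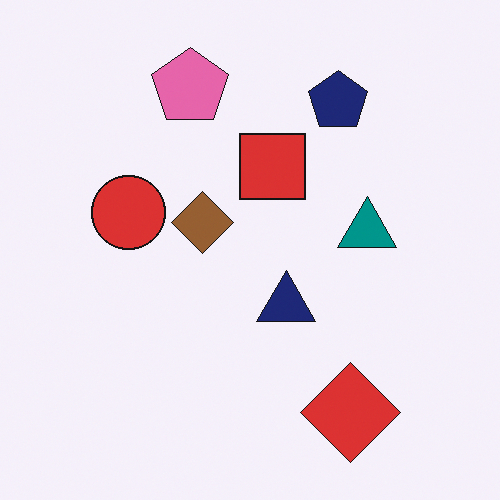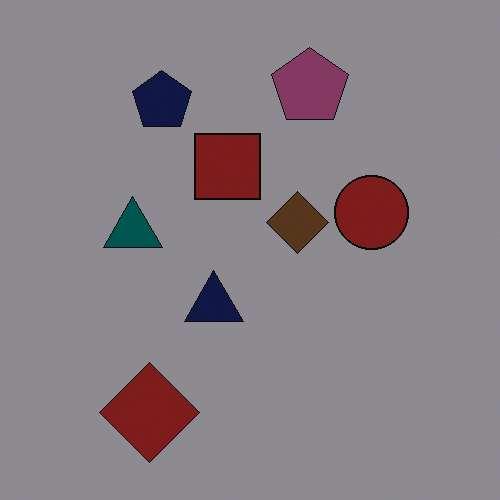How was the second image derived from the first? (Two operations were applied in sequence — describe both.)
The image was flipped horizontally (left ↔ right), then darkened a lot.

The red circle is in the left of the first image and the right of the second — shapes on opposite sides of the vertical midline have swapped in a mirror flip. Every pixel — background and shapes alike — is uniformly darkened.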